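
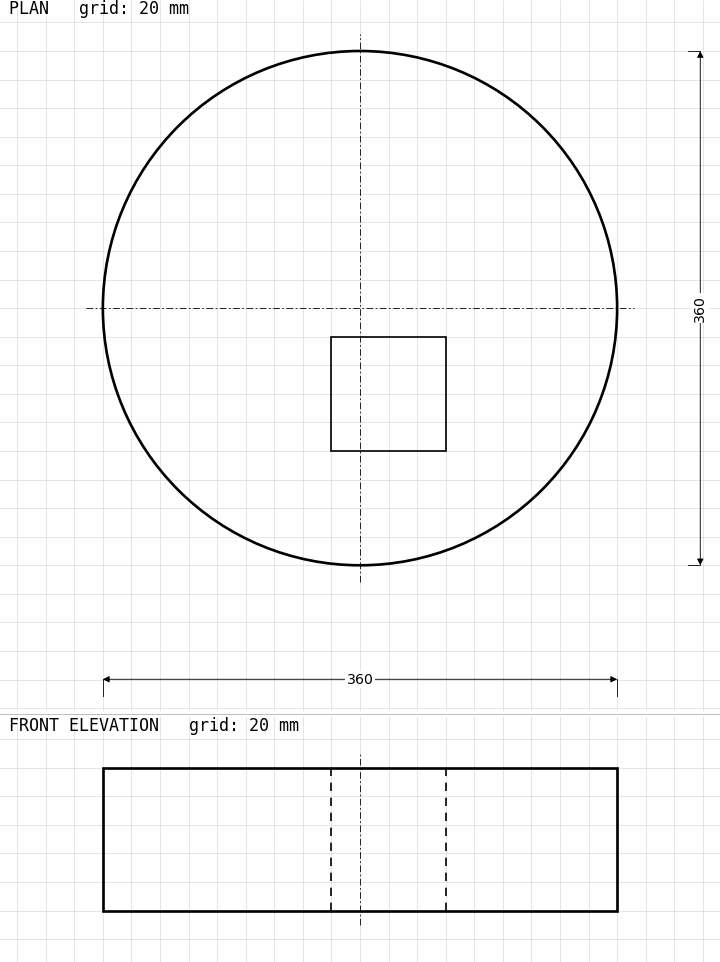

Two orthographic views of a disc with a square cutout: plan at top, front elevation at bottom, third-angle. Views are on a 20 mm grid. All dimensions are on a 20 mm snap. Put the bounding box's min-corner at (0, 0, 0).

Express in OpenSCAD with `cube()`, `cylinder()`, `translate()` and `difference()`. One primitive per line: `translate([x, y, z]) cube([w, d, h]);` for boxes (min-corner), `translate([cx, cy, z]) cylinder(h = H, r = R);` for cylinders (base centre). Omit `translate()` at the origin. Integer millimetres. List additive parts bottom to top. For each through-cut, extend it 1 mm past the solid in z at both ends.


difference() {
  translate([180, 180, 0]) cylinder(h = 100, r = 180);
  translate([160, 80, -1]) cube([80, 80, 102]);
}


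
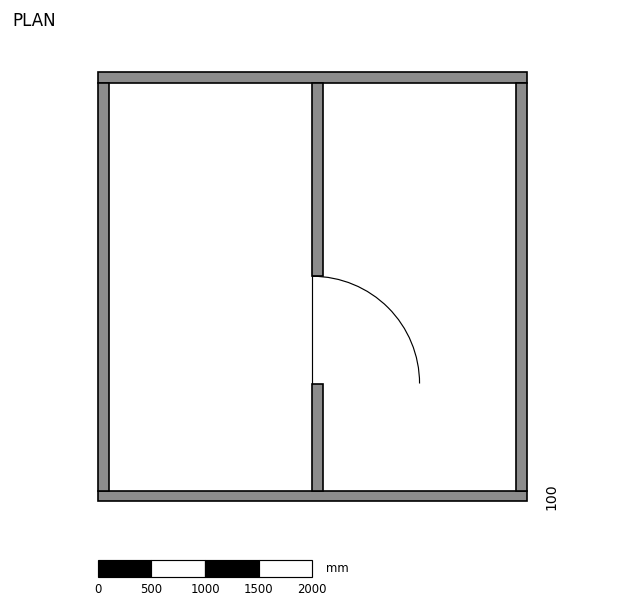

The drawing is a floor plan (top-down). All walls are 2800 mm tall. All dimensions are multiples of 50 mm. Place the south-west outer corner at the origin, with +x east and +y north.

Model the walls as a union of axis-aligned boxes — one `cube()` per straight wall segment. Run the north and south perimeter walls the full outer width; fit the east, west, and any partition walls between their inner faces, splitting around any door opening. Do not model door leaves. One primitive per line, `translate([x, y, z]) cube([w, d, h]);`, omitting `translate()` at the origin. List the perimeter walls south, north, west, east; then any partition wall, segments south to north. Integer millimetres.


cube([4000, 100, 2800]);
translate([0, 3900, 0]) cube([4000, 100, 2800]);
translate([0, 100, 0]) cube([100, 3800, 2800]);
translate([3900, 100, 0]) cube([100, 3800, 2800]);
translate([2000, 100, 0]) cube([100, 1000, 2800]);
translate([2000, 2100, 0]) cube([100, 1800, 2800]);


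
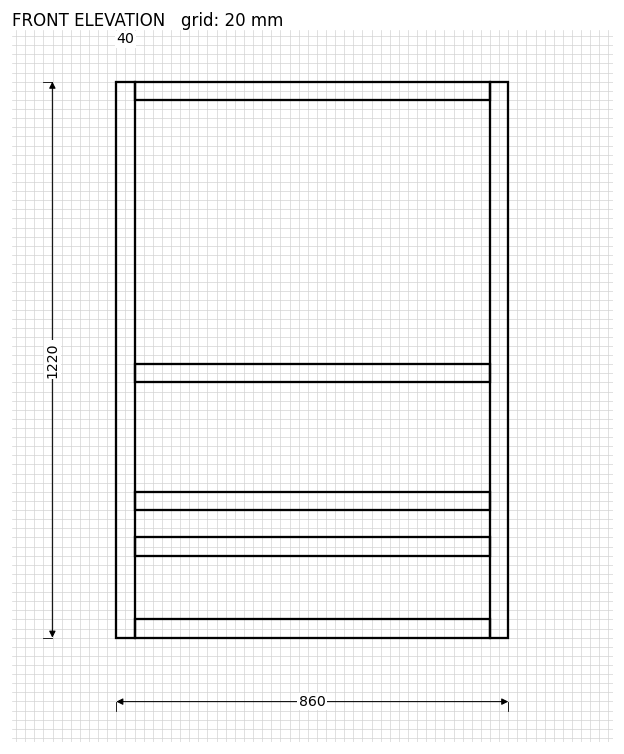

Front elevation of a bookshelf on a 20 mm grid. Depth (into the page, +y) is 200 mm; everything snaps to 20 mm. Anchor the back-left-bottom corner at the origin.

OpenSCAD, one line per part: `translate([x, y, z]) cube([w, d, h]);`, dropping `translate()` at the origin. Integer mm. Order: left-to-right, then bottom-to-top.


cube([40, 200, 1220]);
translate([40, 0, 0]) cube([780, 200, 40]);
translate([40, 0, 180]) cube([780, 200, 40]);
translate([40, 0, 280]) cube([780, 200, 40]);
translate([40, 0, 560]) cube([780, 200, 40]);
translate([40, 0, 1180]) cube([780, 200, 40]);
translate([820, 0, 0]) cube([40, 200, 1220]);


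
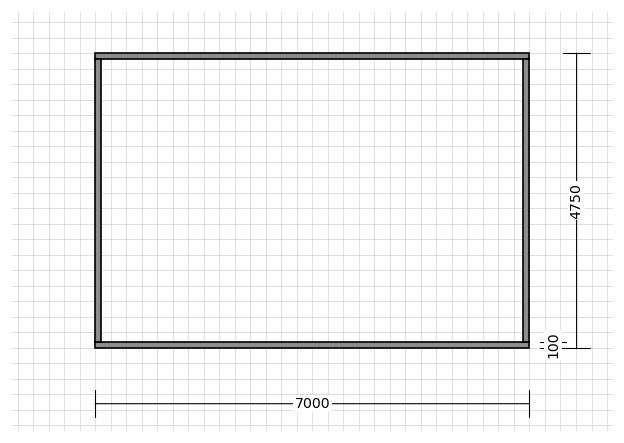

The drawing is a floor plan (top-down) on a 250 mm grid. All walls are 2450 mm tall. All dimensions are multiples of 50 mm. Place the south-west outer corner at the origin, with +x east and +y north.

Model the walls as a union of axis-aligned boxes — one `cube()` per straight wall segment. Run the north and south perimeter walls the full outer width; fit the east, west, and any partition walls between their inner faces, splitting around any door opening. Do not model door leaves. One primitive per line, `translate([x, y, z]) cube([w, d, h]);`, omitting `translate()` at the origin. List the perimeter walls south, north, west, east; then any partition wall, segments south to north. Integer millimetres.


cube([7000, 100, 2450]);
translate([0, 4650, 0]) cube([7000, 100, 2450]);
translate([0, 100, 0]) cube([100, 4550, 2450]);
translate([6900, 100, 0]) cube([100, 4550, 2450]);


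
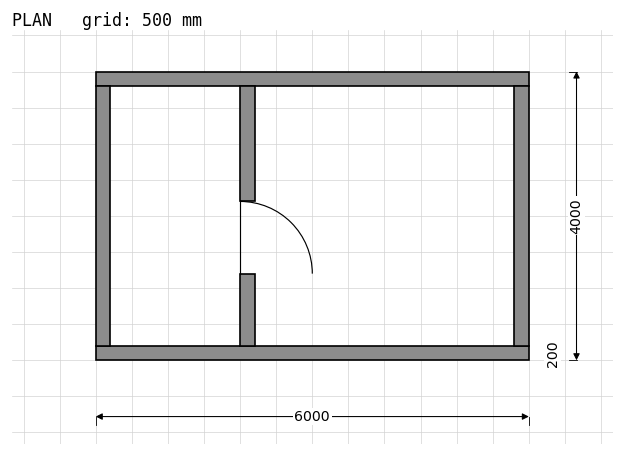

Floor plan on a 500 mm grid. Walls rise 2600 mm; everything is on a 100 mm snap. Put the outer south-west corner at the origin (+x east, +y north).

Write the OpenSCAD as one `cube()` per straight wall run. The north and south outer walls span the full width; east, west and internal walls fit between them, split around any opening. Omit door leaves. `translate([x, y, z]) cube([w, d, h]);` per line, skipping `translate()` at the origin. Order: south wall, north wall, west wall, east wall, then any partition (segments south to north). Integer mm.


cube([6000, 200, 2600]);
translate([0, 3800, 0]) cube([6000, 200, 2600]);
translate([0, 200, 0]) cube([200, 3600, 2600]);
translate([5800, 200, 0]) cube([200, 3600, 2600]);
translate([2000, 200, 0]) cube([200, 1000, 2600]);
translate([2000, 2200, 0]) cube([200, 1600, 2600]);


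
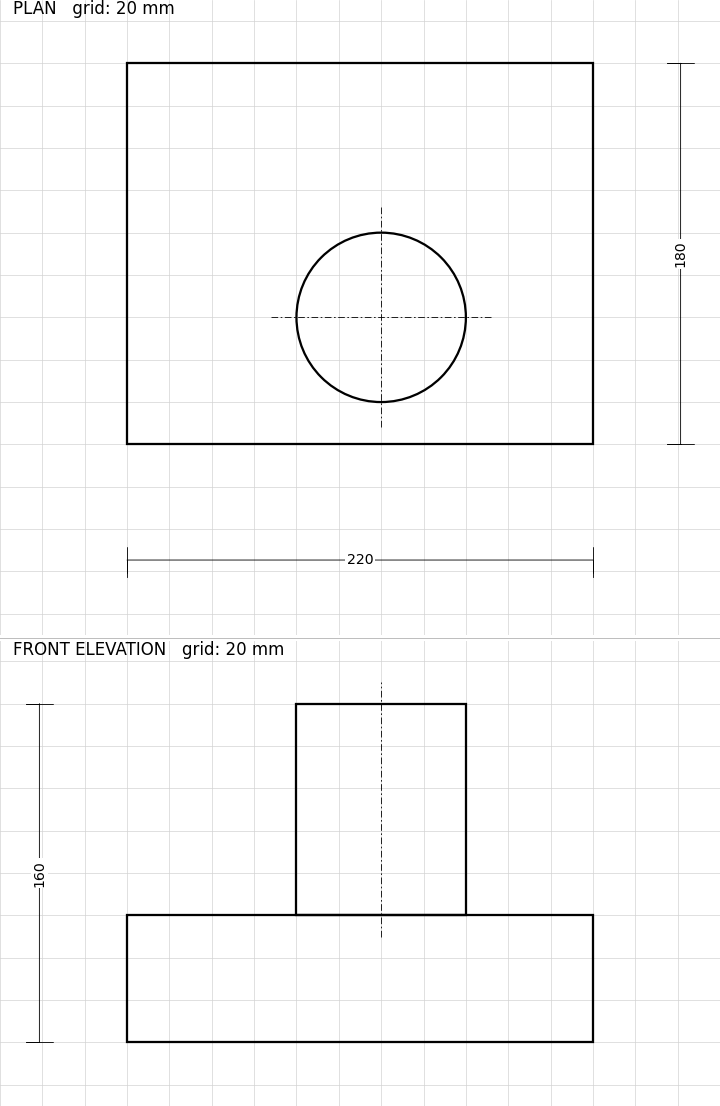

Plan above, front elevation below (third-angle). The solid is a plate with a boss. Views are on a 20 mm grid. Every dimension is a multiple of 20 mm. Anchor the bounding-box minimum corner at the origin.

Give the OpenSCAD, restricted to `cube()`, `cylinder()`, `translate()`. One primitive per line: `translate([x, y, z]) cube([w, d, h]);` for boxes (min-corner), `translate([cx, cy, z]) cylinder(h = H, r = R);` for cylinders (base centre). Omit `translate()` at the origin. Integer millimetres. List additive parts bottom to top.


cube([220, 180, 60]);
translate([120, 60, 60]) cylinder(h = 100, r = 40);


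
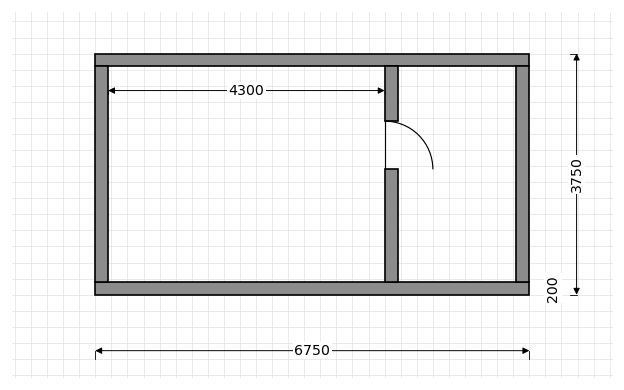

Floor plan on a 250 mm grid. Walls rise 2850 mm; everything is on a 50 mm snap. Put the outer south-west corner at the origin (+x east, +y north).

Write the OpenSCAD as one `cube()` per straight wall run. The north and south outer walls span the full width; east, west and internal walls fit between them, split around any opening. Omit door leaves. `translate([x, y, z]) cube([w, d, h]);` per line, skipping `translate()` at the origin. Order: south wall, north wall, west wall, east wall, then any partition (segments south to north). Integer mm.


cube([6750, 200, 2850]);
translate([0, 3550, 0]) cube([6750, 200, 2850]);
translate([0, 200, 0]) cube([200, 3350, 2850]);
translate([6550, 200, 0]) cube([200, 3350, 2850]);
translate([4500, 200, 0]) cube([200, 1750, 2850]);
translate([4500, 2700, 0]) cube([200, 850, 2850]);


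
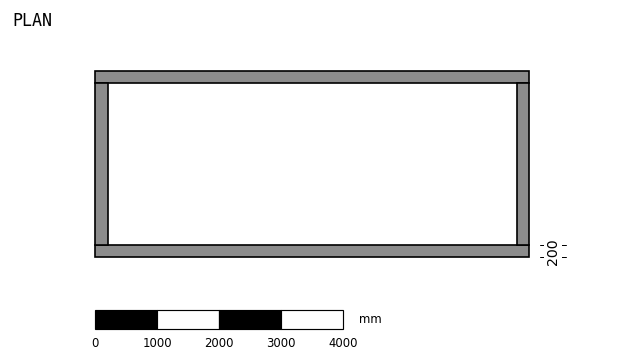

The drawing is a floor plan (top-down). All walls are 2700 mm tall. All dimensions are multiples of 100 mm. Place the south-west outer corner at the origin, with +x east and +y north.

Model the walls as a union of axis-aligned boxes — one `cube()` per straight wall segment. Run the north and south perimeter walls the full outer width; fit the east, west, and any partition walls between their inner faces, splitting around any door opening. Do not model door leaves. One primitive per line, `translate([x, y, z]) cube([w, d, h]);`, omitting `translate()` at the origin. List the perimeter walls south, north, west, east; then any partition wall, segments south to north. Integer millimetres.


cube([7000, 200, 2700]);
translate([0, 2800, 0]) cube([7000, 200, 2700]);
translate([0, 200, 0]) cube([200, 2600, 2700]);
translate([6800, 200, 0]) cube([200, 2600, 2700]);


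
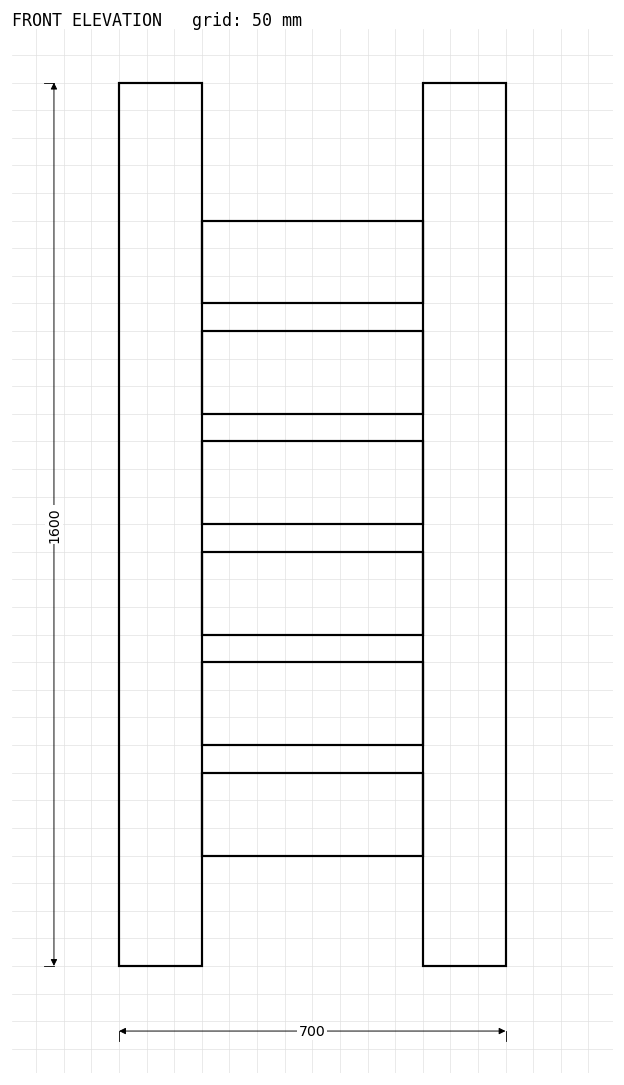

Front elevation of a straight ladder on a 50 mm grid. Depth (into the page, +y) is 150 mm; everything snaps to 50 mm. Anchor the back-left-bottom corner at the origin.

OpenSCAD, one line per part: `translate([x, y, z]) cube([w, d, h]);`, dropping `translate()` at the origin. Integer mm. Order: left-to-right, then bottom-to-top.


cube([150, 150, 1600]);
translate([150, 0, 200]) cube([400, 150, 150]);
translate([150, 0, 400]) cube([400, 150, 150]);
translate([150, 0, 600]) cube([400, 150, 150]);
translate([150, 0, 800]) cube([400, 150, 150]);
translate([150, 0, 1000]) cube([400, 150, 150]);
translate([150, 0, 1200]) cube([400, 150, 150]);
translate([550, 0, 0]) cube([150, 150, 1600]);


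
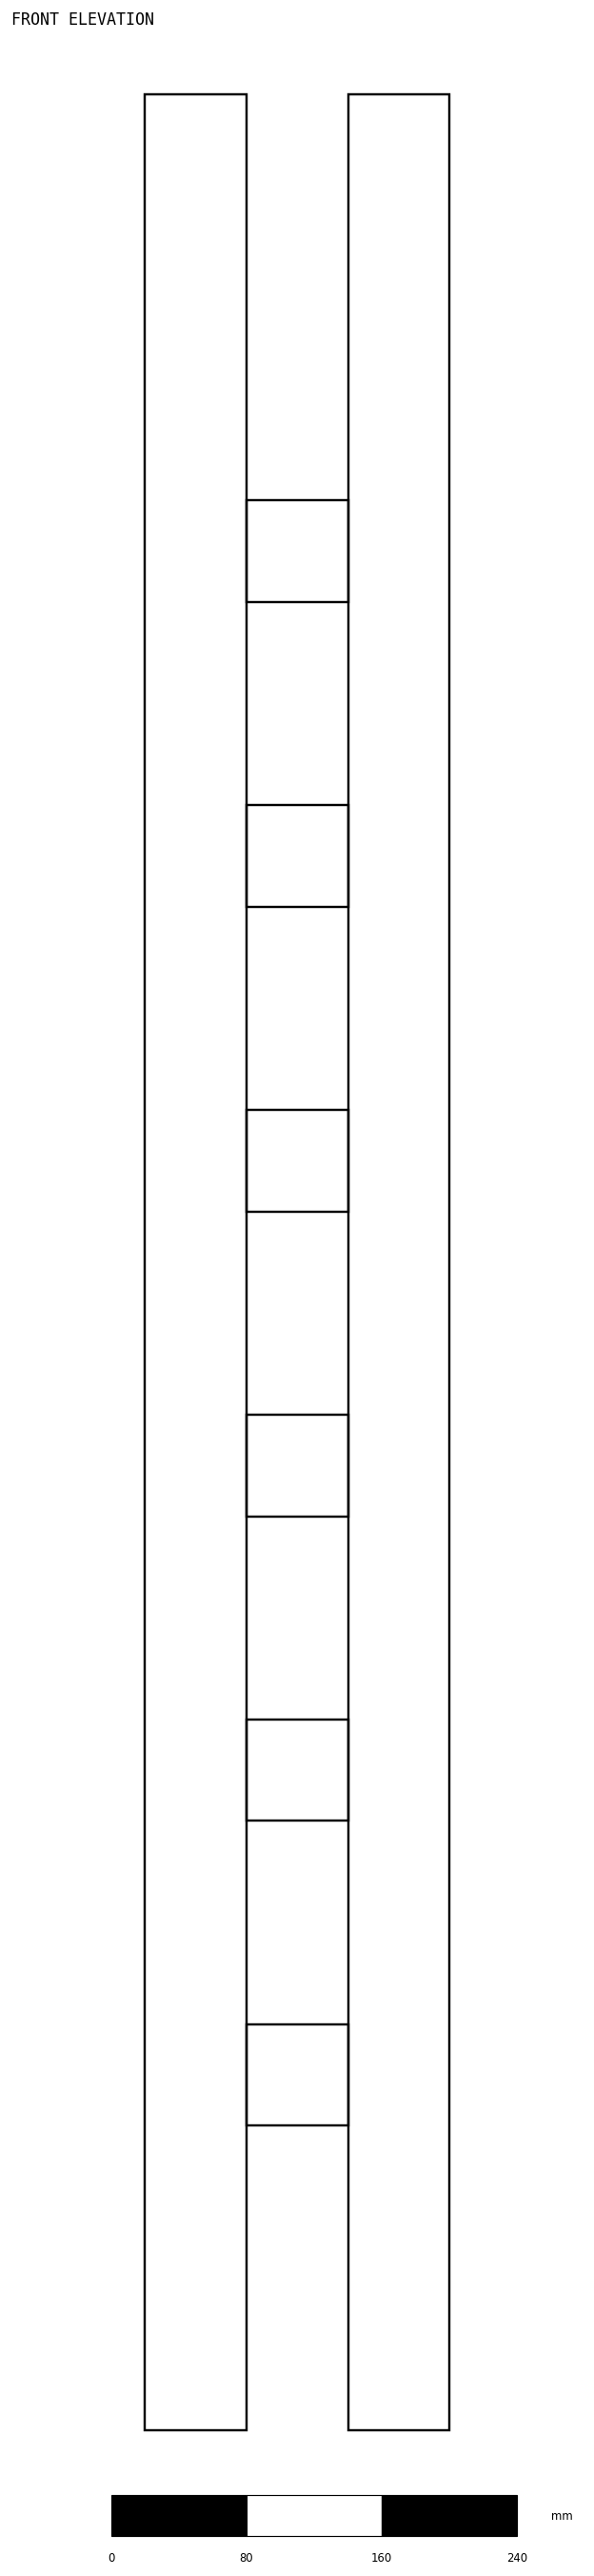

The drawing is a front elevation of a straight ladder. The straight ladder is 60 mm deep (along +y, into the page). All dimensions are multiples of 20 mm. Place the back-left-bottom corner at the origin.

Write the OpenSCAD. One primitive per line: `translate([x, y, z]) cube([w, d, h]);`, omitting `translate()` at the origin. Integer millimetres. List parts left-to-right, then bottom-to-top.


cube([60, 60, 1380]);
translate([60, 0, 180]) cube([60, 60, 60]);
translate([60, 0, 360]) cube([60, 60, 60]);
translate([60, 0, 540]) cube([60, 60, 60]);
translate([60, 0, 720]) cube([60, 60, 60]);
translate([60, 0, 900]) cube([60, 60, 60]);
translate([60, 0, 1080]) cube([60, 60, 60]);
translate([120, 0, 0]) cube([60, 60, 1380]);


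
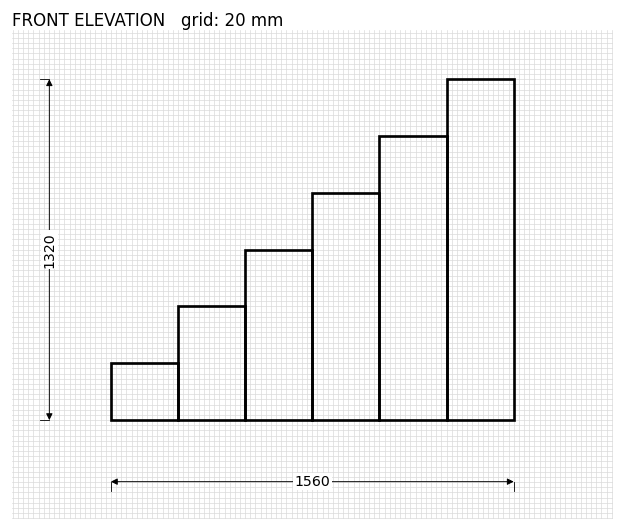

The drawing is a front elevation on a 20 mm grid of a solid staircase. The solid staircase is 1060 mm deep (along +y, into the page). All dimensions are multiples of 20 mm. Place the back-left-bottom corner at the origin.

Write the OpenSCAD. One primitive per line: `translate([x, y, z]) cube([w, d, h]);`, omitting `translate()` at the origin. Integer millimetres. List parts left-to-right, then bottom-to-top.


cube([260, 1060, 220]);
translate([260, 0, 0]) cube([260, 1060, 440]);
translate([520, 0, 0]) cube([260, 1060, 660]);
translate([780, 0, 0]) cube([260, 1060, 880]);
translate([1040, 0, 0]) cube([260, 1060, 1100]);
translate([1300, 0, 0]) cube([260, 1060, 1320]);


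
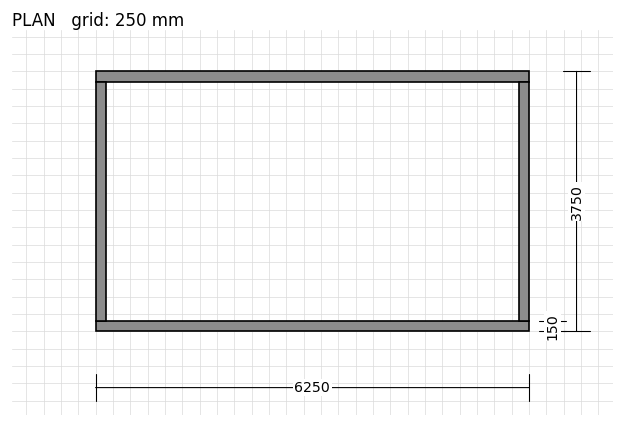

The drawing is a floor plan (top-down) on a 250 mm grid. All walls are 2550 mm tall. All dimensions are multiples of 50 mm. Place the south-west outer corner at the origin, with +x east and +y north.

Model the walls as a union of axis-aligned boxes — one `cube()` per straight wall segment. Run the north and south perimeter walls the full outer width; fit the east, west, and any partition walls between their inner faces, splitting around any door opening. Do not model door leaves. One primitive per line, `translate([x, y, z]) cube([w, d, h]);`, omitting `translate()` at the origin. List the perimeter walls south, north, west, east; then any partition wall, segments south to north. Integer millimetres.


cube([6250, 150, 2550]);
translate([0, 3600, 0]) cube([6250, 150, 2550]);
translate([0, 150, 0]) cube([150, 3450, 2550]);
translate([6100, 150, 0]) cube([150, 3450, 2550]);


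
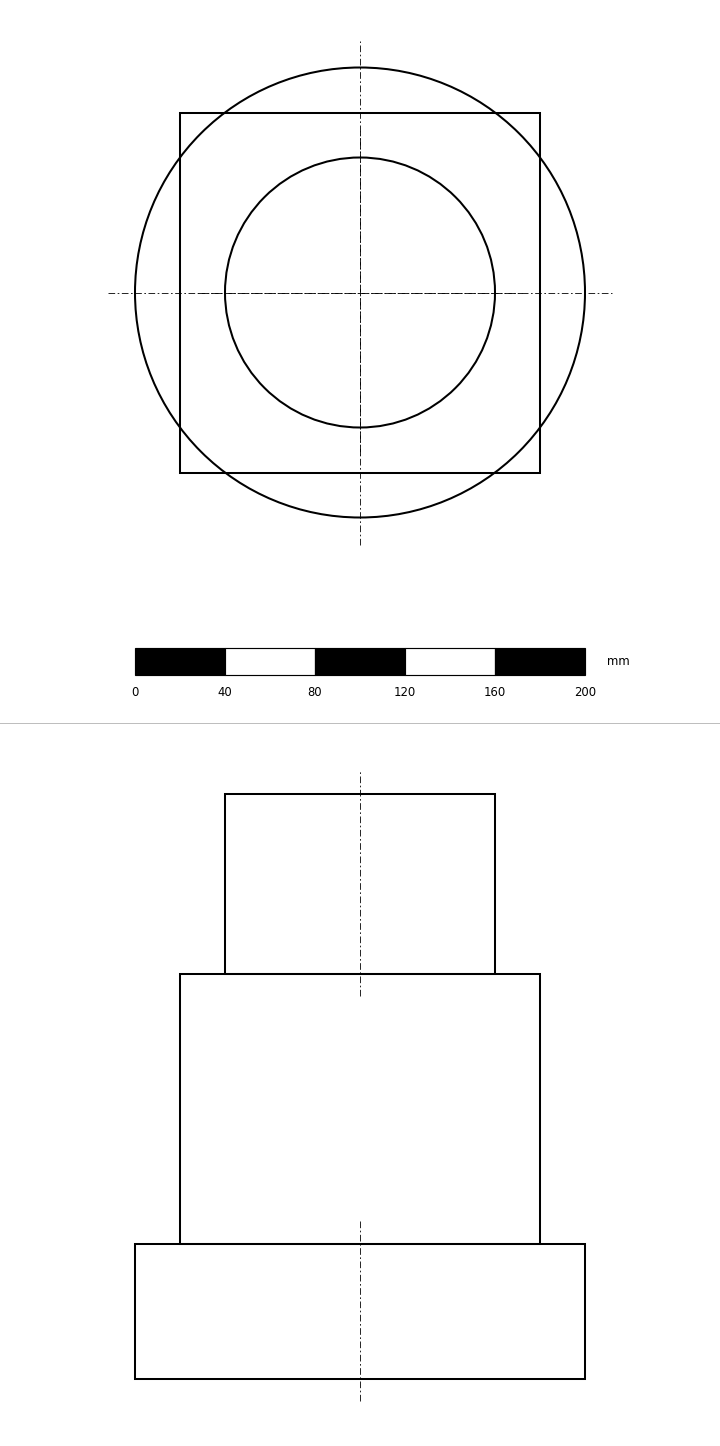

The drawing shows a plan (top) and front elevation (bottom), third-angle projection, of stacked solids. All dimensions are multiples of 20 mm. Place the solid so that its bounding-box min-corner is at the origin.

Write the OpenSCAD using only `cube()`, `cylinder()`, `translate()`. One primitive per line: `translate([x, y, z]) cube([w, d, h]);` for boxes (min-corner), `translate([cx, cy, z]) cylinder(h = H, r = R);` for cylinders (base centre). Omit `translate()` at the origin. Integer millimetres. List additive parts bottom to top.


translate([100, 100, 0]) cylinder(h = 60, r = 100);
translate([20, 20, 60]) cube([160, 160, 120]);
translate([100, 100, 180]) cylinder(h = 80, r = 60);


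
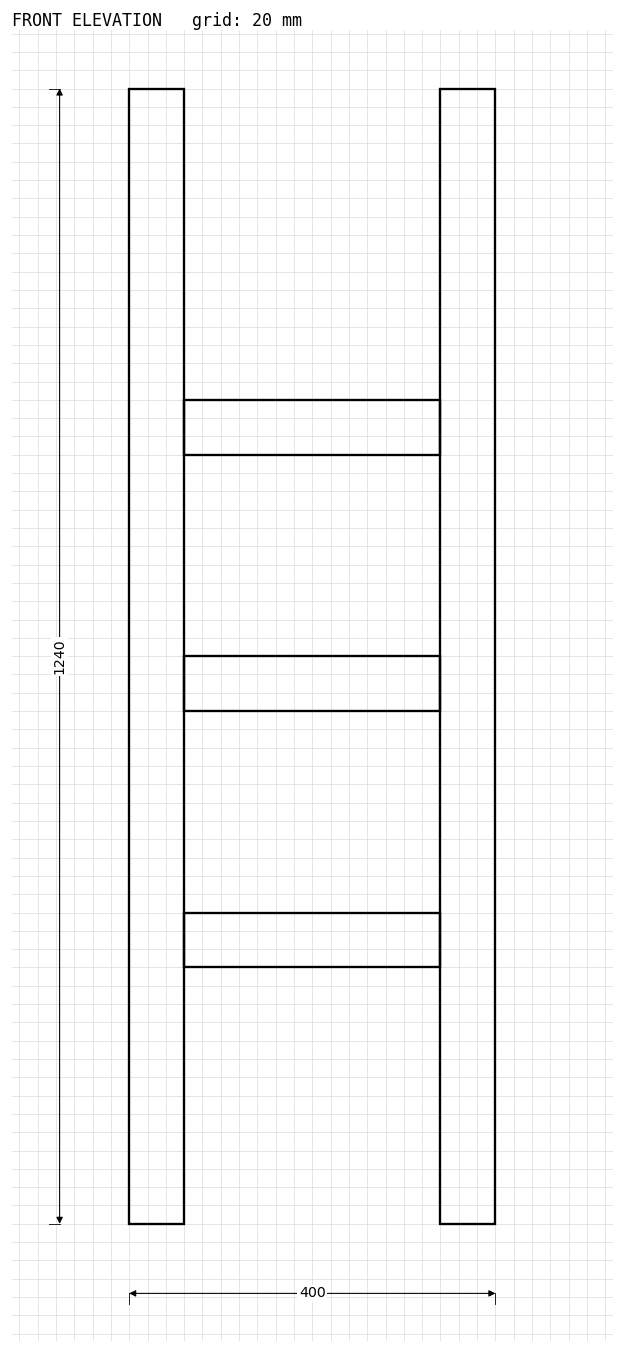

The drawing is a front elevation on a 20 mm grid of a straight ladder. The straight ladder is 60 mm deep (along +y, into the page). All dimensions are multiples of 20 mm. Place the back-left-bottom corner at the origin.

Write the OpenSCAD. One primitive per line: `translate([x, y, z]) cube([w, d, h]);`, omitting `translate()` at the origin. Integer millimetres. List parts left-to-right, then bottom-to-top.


cube([60, 60, 1240]);
translate([60, 0, 280]) cube([280, 60, 60]);
translate([60, 0, 560]) cube([280, 60, 60]);
translate([60, 0, 840]) cube([280, 60, 60]);
translate([340, 0, 0]) cube([60, 60, 1240]);


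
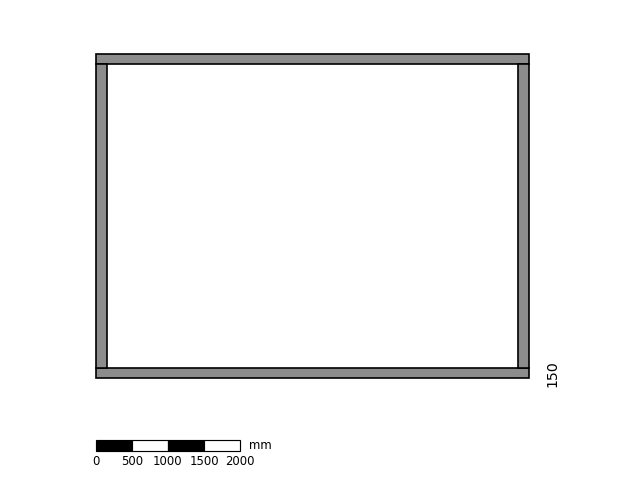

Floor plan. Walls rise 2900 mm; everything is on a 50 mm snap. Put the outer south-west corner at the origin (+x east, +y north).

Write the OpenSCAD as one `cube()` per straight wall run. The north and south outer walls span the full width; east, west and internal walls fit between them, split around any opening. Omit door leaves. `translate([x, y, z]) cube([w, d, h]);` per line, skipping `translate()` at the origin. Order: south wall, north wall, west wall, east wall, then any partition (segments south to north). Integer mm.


cube([6000, 150, 2900]);
translate([0, 4350, 0]) cube([6000, 150, 2900]);
translate([0, 150, 0]) cube([150, 4200, 2900]);
translate([5850, 150, 0]) cube([150, 4200, 2900]);


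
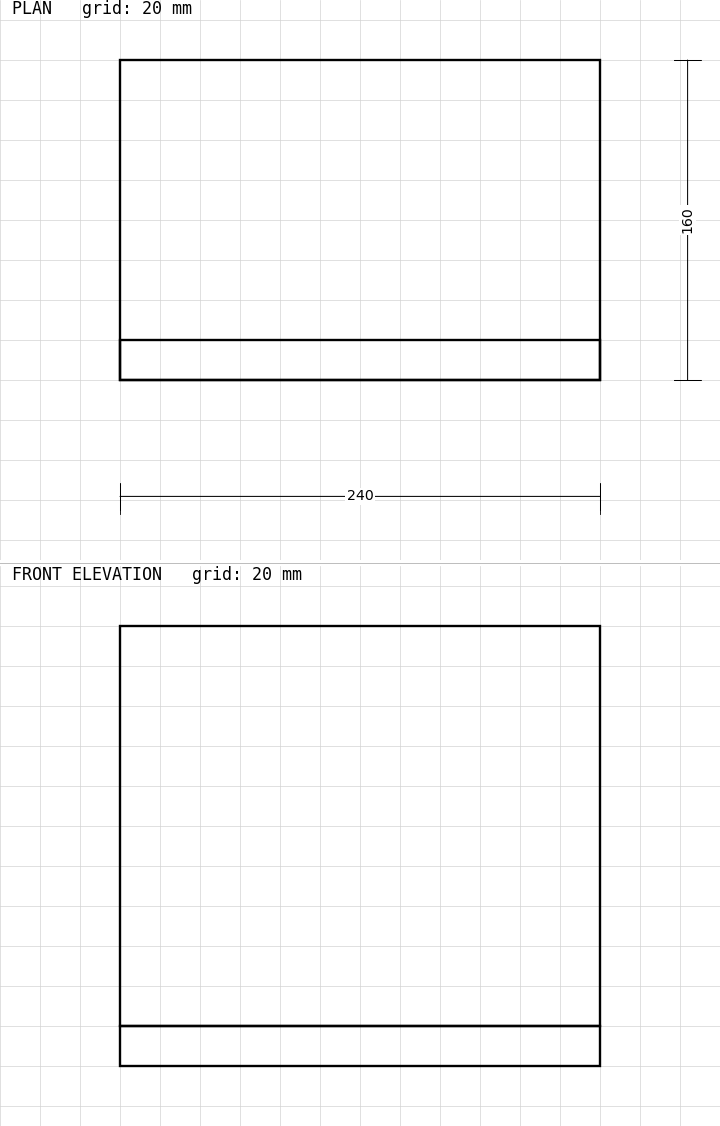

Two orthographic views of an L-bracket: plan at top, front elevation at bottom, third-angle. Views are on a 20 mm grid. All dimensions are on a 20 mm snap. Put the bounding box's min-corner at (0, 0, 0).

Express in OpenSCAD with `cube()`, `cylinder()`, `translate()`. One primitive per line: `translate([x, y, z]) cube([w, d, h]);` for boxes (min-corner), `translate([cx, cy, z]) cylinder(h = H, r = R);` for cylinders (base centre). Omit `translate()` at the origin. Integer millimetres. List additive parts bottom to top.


cube([240, 160, 20]);
translate([0, 0, 20]) cube([240, 20, 200]);


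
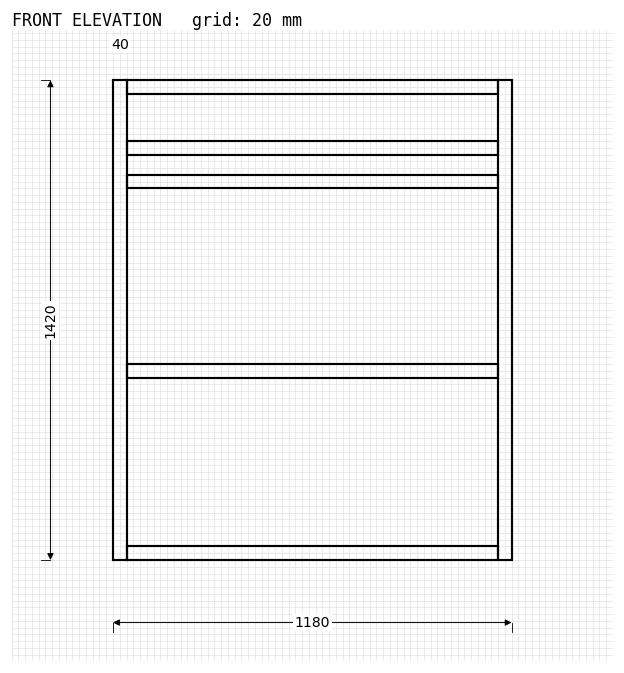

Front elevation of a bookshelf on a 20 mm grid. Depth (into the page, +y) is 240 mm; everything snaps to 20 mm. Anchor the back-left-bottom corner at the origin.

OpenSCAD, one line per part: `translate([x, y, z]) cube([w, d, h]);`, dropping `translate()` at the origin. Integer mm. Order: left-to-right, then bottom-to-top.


cube([40, 240, 1420]);
translate([40, 0, 0]) cube([1100, 240, 40]);
translate([40, 0, 540]) cube([1100, 240, 40]);
translate([40, 0, 1100]) cube([1100, 240, 40]);
translate([40, 0, 1200]) cube([1100, 240, 40]);
translate([40, 0, 1380]) cube([1100, 240, 40]);
translate([1140, 0, 0]) cube([40, 240, 1420]);


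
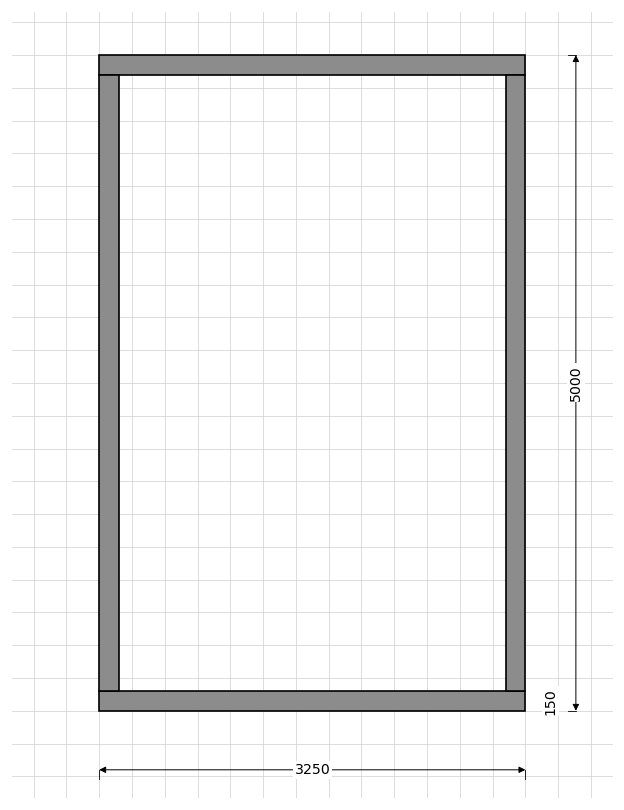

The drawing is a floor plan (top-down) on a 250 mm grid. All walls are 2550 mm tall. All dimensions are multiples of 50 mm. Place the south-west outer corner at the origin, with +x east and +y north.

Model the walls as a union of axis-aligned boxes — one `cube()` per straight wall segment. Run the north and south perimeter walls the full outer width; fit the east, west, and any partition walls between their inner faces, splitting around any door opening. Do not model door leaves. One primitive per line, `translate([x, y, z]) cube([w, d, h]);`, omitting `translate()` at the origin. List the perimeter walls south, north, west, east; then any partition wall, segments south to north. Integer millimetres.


cube([3250, 150, 2550]);
translate([0, 4850, 0]) cube([3250, 150, 2550]);
translate([0, 150, 0]) cube([150, 4700, 2550]);
translate([3100, 150, 0]) cube([150, 4700, 2550]);


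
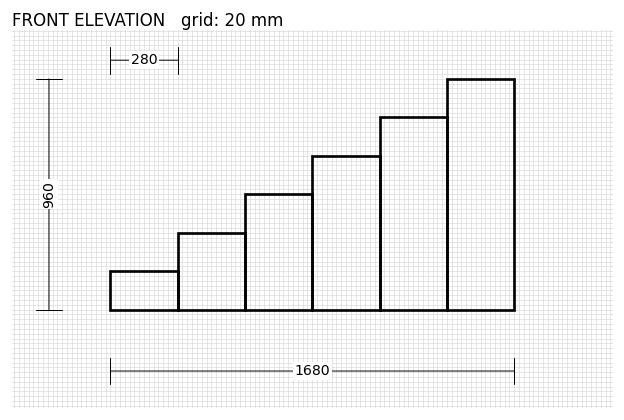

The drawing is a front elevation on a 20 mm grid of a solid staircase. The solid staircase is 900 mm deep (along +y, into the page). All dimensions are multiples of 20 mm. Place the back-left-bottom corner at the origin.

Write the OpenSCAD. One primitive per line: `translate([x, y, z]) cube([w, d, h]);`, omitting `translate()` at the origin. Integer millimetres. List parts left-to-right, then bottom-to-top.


cube([280, 900, 160]);
translate([280, 0, 0]) cube([280, 900, 320]);
translate([560, 0, 0]) cube([280, 900, 480]);
translate([840, 0, 0]) cube([280, 900, 640]);
translate([1120, 0, 0]) cube([280, 900, 800]);
translate([1400, 0, 0]) cube([280, 900, 960]);


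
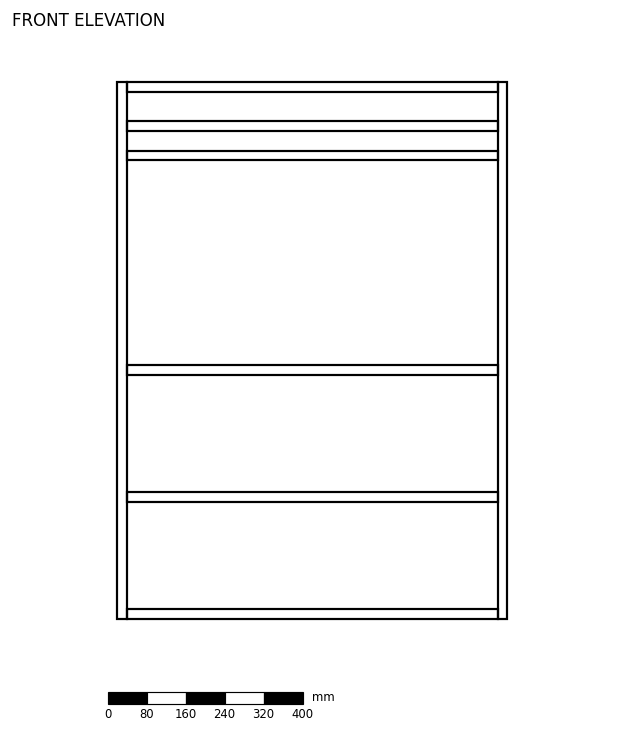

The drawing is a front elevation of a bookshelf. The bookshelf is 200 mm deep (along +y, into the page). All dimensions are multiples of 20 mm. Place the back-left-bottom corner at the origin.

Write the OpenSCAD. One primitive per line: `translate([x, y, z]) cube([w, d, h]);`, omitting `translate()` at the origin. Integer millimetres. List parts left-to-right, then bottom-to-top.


cube([20, 200, 1100]);
translate([20, 0, 0]) cube([760, 200, 20]);
translate([20, 0, 240]) cube([760, 200, 20]);
translate([20, 0, 500]) cube([760, 200, 20]);
translate([20, 0, 940]) cube([760, 200, 20]);
translate([20, 0, 1000]) cube([760, 200, 20]);
translate([20, 0, 1080]) cube([760, 200, 20]);
translate([780, 0, 0]) cube([20, 200, 1100]);


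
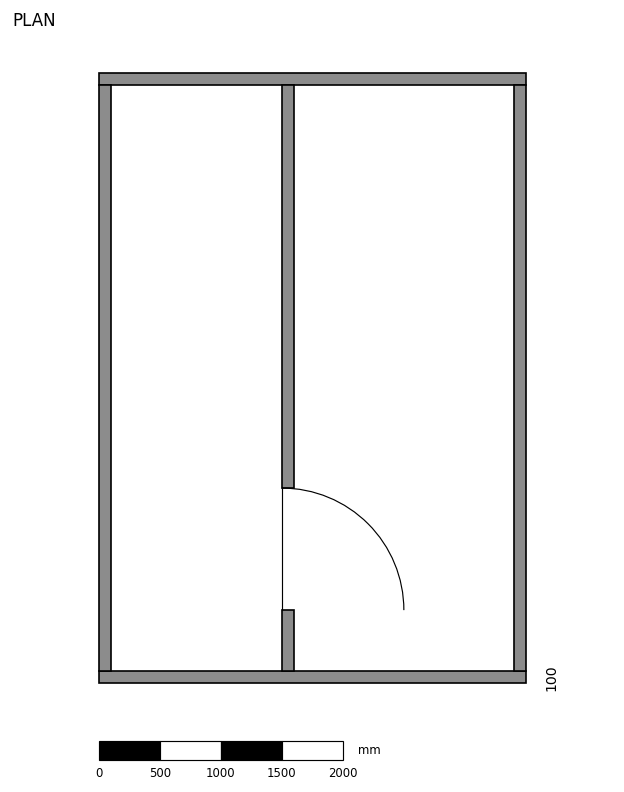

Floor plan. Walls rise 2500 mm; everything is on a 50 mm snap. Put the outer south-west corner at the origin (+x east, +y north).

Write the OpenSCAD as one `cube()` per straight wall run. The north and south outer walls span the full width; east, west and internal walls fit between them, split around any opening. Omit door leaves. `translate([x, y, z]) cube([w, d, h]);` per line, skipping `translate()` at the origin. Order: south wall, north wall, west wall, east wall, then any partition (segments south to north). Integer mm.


cube([3500, 100, 2500]);
translate([0, 4900, 0]) cube([3500, 100, 2500]);
translate([0, 100, 0]) cube([100, 4800, 2500]);
translate([3400, 100, 0]) cube([100, 4800, 2500]);
translate([1500, 100, 0]) cube([100, 500, 2500]);
translate([1500, 1600, 0]) cube([100, 3300, 2500]);


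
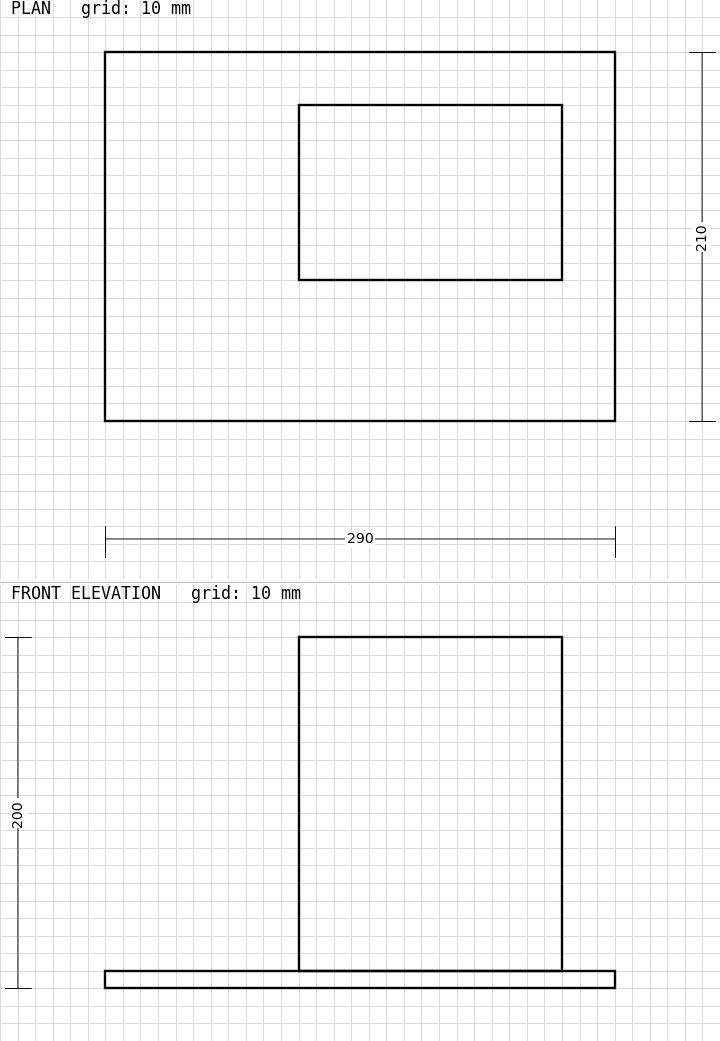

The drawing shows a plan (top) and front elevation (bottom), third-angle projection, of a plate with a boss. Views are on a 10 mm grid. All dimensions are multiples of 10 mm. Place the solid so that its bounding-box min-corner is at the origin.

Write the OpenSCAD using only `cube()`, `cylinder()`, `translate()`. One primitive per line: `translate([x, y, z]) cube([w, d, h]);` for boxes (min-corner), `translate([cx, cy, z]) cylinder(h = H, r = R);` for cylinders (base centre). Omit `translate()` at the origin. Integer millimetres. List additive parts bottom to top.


cube([290, 210, 10]);
translate([110, 80, 10]) cube([150, 100, 190]);


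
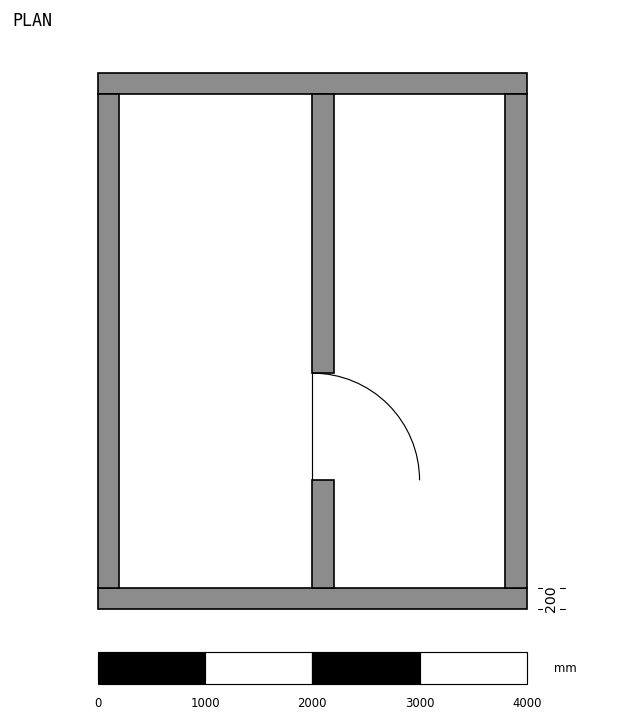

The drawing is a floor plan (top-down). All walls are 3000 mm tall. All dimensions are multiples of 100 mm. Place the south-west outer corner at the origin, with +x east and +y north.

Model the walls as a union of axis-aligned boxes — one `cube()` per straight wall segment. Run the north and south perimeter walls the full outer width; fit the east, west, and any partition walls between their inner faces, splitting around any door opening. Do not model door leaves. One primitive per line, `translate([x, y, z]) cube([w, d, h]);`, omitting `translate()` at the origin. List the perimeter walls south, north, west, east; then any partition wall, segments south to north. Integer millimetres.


cube([4000, 200, 3000]);
translate([0, 4800, 0]) cube([4000, 200, 3000]);
translate([0, 200, 0]) cube([200, 4600, 3000]);
translate([3800, 200, 0]) cube([200, 4600, 3000]);
translate([2000, 200, 0]) cube([200, 1000, 3000]);
translate([2000, 2200, 0]) cube([200, 2600, 3000]);


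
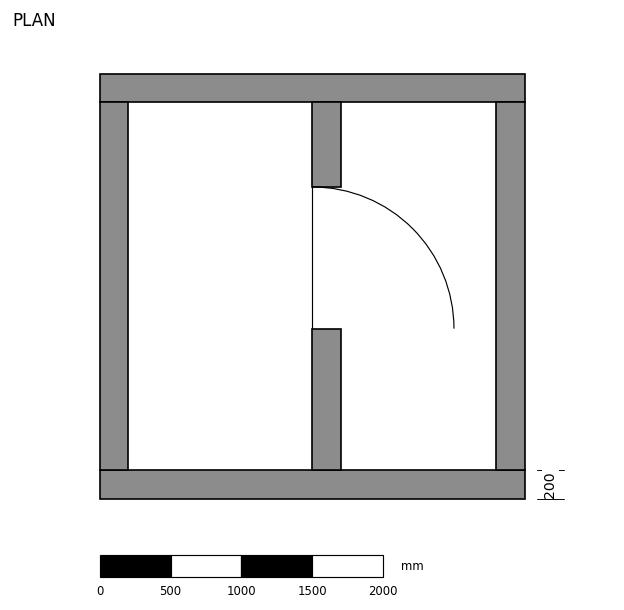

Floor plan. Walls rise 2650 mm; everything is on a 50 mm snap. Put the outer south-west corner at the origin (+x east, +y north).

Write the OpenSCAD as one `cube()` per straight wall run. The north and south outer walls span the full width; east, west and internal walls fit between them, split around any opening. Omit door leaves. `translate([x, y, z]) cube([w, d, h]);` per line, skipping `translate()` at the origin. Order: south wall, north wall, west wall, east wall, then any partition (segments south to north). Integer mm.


cube([3000, 200, 2650]);
translate([0, 2800, 0]) cube([3000, 200, 2650]);
translate([0, 200, 0]) cube([200, 2600, 2650]);
translate([2800, 200, 0]) cube([200, 2600, 2650]);
translate([1500, 200, 0]) cube([200, 1000, 2650]);
translate([1500, 2200, 0]) cube([200, 600, 2650]);


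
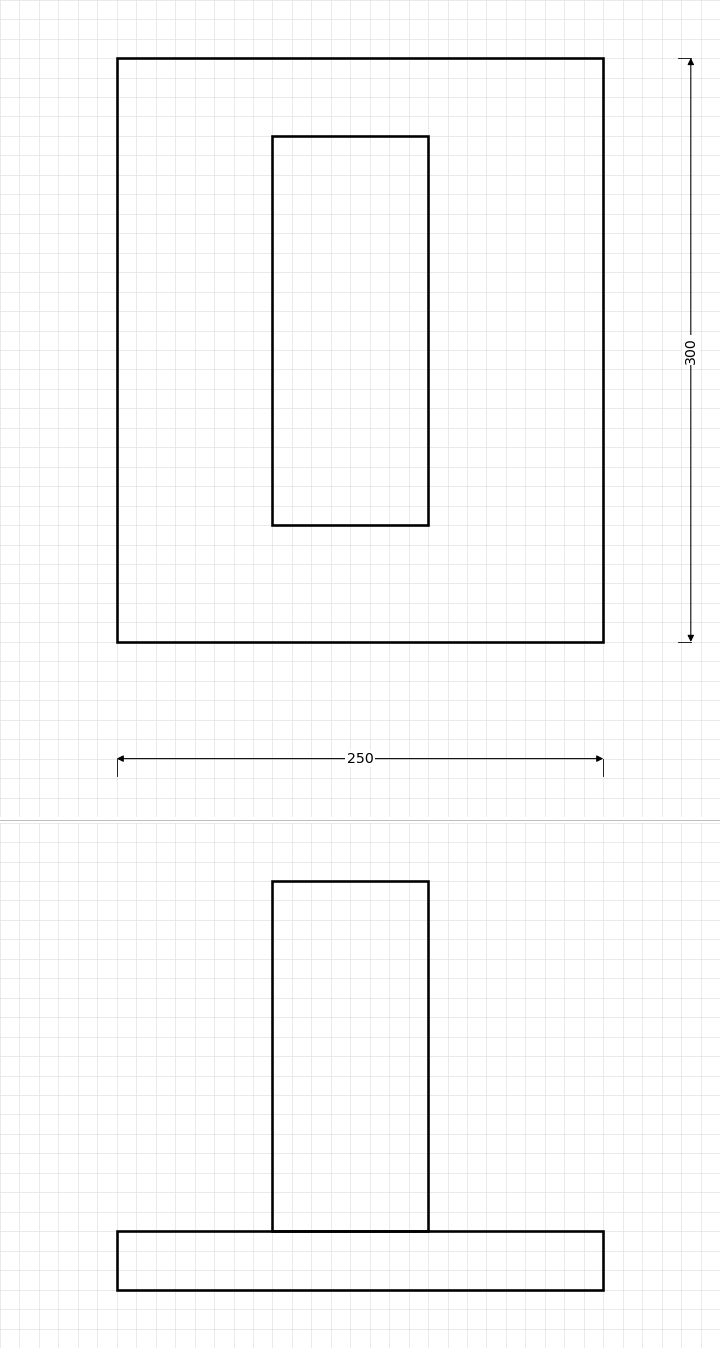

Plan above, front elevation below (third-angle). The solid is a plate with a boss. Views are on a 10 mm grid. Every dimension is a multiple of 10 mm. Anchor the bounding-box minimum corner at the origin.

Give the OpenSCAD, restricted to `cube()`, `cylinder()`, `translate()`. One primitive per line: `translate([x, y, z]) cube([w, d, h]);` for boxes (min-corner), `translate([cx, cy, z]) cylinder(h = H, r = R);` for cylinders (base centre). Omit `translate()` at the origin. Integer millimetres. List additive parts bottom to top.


cube([250, 300, 30]);
translate([80, 60, 30]) cube([80, 200, 180]);


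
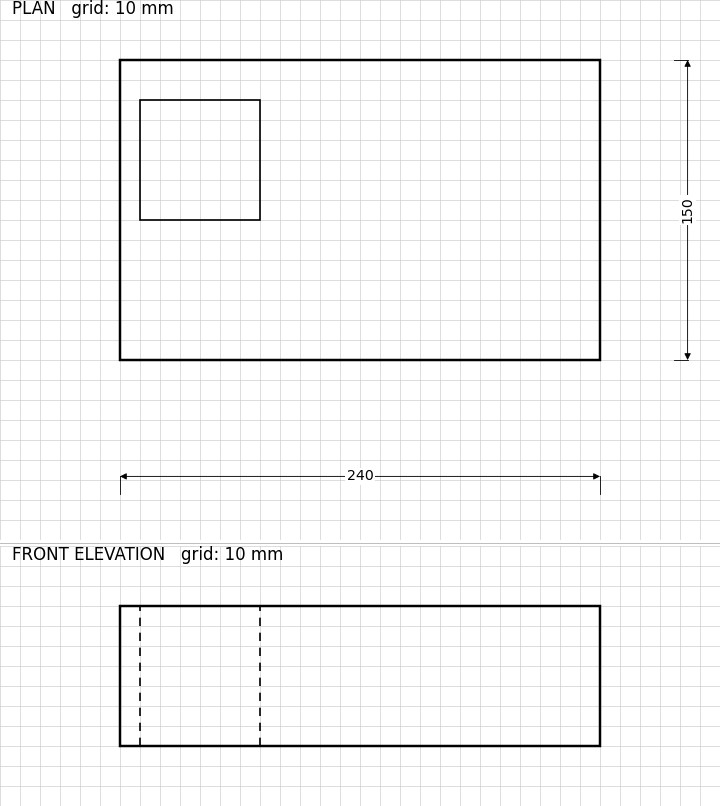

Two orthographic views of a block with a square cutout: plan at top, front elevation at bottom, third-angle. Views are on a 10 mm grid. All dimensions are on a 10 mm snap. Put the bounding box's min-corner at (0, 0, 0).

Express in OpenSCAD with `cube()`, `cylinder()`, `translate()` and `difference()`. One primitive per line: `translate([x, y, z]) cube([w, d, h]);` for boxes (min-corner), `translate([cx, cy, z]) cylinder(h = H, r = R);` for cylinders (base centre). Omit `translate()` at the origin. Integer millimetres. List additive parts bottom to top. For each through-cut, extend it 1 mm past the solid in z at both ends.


difference() {
  cube([240, 150, 70]);
  translate([10, 70, -1]) cube([60, 60, 72]);
}


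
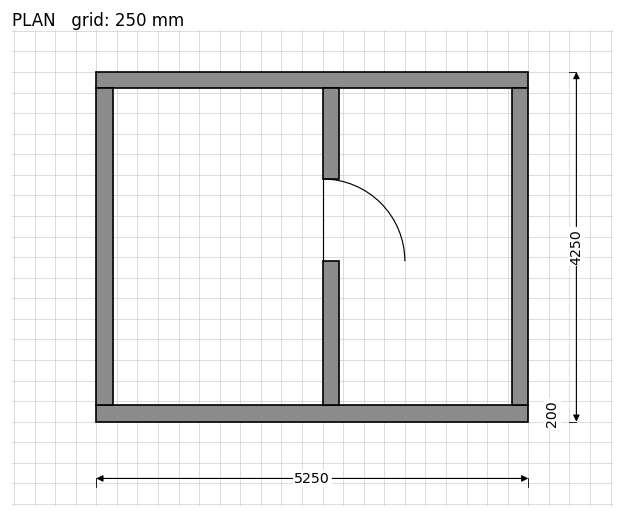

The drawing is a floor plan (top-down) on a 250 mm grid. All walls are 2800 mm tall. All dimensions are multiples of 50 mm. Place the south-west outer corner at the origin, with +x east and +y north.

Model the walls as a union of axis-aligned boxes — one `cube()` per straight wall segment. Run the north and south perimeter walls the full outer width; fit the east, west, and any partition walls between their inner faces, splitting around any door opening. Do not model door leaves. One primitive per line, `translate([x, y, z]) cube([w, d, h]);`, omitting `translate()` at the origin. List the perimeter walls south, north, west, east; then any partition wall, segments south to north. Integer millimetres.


cube([5250, 200, 2800]);
translate([0, 4050, 0]) cube([5250, 200, 2800]);
translate([0, 200, 0]) cube([200, 3850, 2800]);
translate([5050, 200, 0]) cube([200, 3850, 2800]);
translate([2750, 200, 0]) cube([200, 1750, 2800]);
translate([2750, 2950, 0]) cube([200, 1100, 2800]);


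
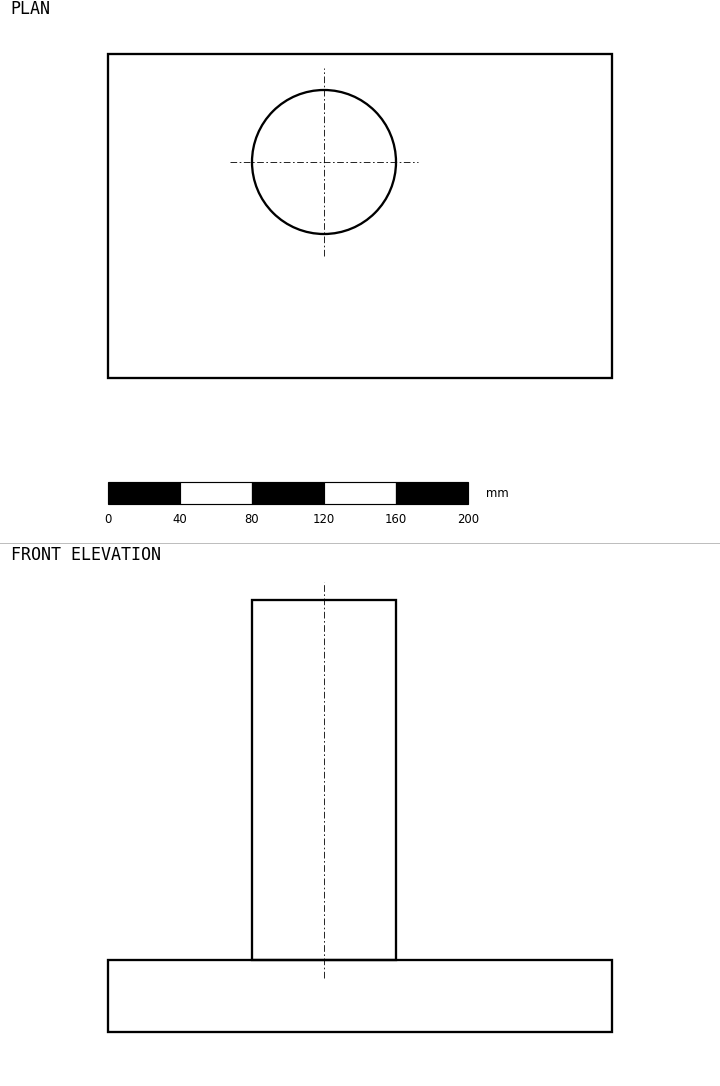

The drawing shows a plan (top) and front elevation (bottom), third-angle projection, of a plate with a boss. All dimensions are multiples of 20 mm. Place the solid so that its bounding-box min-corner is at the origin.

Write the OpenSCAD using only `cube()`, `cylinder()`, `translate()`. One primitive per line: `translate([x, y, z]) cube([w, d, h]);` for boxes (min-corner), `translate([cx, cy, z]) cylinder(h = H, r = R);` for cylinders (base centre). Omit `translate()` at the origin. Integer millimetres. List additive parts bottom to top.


cube([280, 180, 40]);
translate([120, 120, 40]) cylinder(h = 200, r = 40);


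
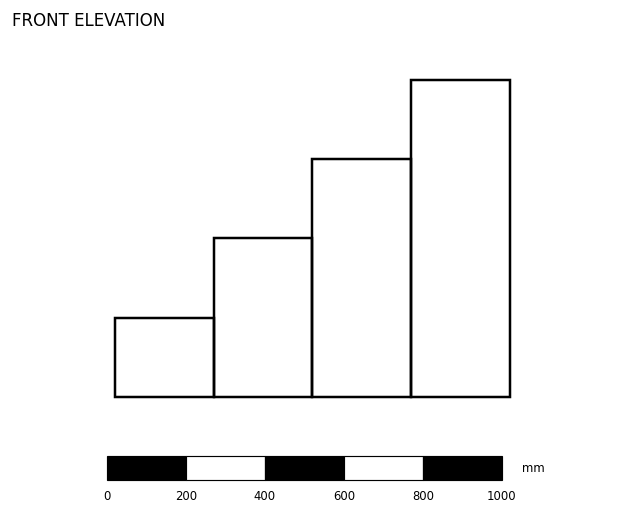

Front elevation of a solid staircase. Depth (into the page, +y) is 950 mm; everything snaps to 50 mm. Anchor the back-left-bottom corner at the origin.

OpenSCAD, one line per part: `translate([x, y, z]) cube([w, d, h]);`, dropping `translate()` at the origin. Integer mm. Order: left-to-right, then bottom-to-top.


cube([250, 950, 200]);
translate([250, 0, 0]) cube([250, 950, 400]);
translate([500, 0, 0]) cube([250, 950, 600]);
translate([750, 0, 0]) cube([250, 950, 800]);


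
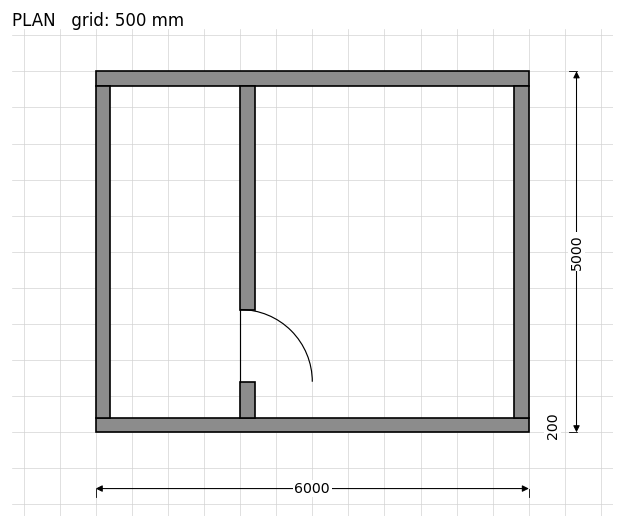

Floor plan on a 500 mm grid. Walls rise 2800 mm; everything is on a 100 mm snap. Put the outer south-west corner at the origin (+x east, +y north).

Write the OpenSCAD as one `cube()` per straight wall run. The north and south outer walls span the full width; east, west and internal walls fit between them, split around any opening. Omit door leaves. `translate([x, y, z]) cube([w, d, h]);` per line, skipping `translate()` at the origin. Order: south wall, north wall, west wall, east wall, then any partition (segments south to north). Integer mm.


cube([6000, 200, 2800]);
translate([0, 4800, 0]) cube([6000, 200, 2800]);
translate([0, 200, 0]) cube([200, 4600, 2800]);
translate([5800, 200, 0]) cube([200, 4600, 2800]);
translate([2000, 200, 0]) cube([200, 500, 2800]);
translate([2000, 1700, 0]) cube([200, 3100, 2800]);


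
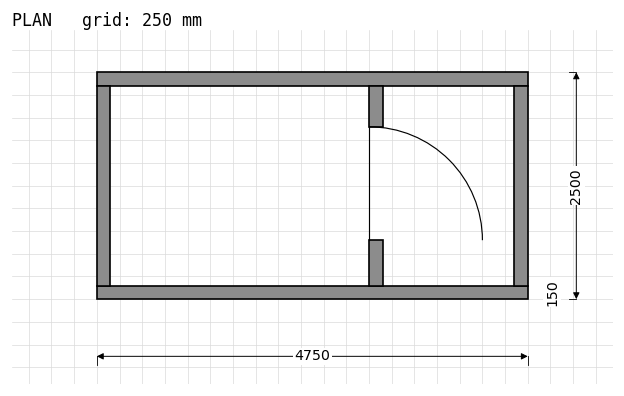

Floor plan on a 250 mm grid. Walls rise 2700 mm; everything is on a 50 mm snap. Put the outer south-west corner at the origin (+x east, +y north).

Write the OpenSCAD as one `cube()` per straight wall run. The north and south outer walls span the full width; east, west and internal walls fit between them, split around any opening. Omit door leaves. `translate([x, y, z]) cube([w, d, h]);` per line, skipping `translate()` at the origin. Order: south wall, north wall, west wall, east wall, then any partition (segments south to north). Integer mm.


cube([4750, 150, 2700]);
translate([0, 2350, 0]) cube([4750, 150, 2700]);
translate([0, 150, 0]) cube([150, 2200, 2700]);
translate([4600, 150, 0]) cube([150, 2200, 2700]);
translate([3000, 150, 0]) cube([150, 500, 2700]);
translate([3000, 1900, 0]) cube([150, 450, 2700]);


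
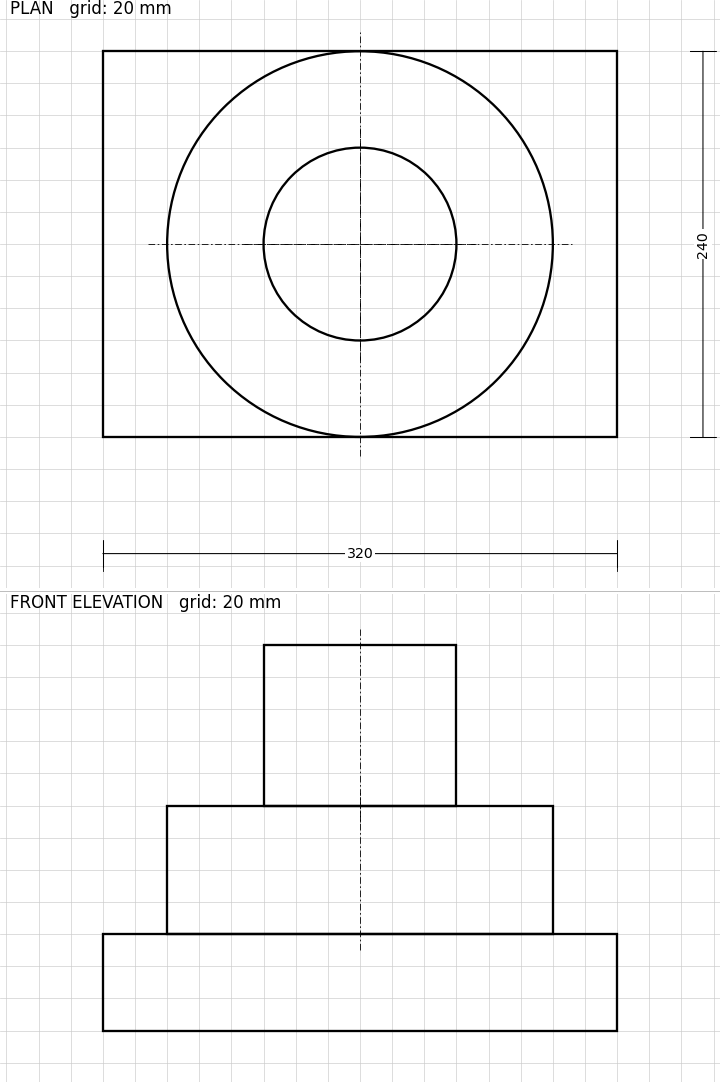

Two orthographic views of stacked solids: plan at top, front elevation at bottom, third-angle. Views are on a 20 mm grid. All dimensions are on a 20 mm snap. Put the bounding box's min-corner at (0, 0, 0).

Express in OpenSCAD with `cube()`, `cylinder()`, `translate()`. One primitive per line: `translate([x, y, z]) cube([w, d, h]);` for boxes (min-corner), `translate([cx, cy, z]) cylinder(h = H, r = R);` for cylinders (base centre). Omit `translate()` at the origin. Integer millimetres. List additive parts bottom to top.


cube([320, 240, 60]);
translate([160, 120, 60]) cylinder(h = 80, r = 120);
translate([160, 120, 140]) cylinder(h = 100, r = 60);


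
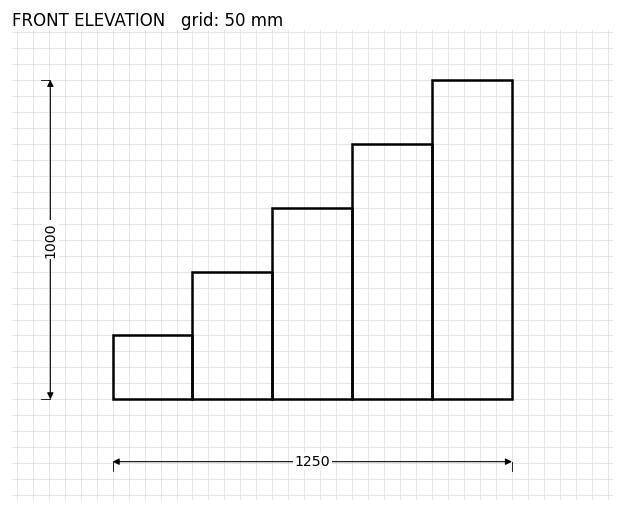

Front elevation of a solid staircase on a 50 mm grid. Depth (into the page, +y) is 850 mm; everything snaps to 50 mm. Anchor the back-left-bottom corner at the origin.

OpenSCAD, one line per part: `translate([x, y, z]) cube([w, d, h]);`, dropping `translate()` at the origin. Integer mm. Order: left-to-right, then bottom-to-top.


cube([250, 850, 200]);
translate([250, 0, 0]) cube([250, 850, 400]);
translate([500, 0, 0]) cube([250, 850, 600]);
translate([750, 0, 0]) cube([250, 850, 800]);
translate([1000, 0, 0]) cube([250, 850, 1000]);


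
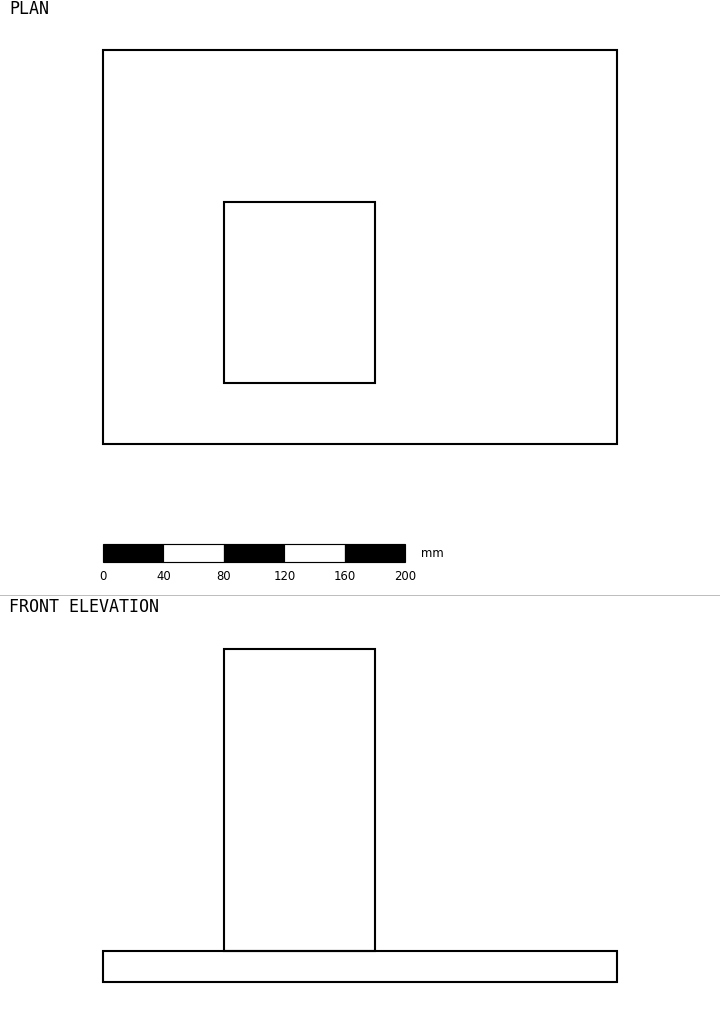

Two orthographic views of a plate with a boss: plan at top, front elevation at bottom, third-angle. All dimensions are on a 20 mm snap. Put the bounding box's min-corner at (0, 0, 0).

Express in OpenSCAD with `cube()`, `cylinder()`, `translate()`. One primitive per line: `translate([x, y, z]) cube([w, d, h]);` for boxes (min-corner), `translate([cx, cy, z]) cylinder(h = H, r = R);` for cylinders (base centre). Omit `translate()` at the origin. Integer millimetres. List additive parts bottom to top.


cube([340, 260, 20]);
translate([80, 40, 20]) cube([100, 120, 200]);


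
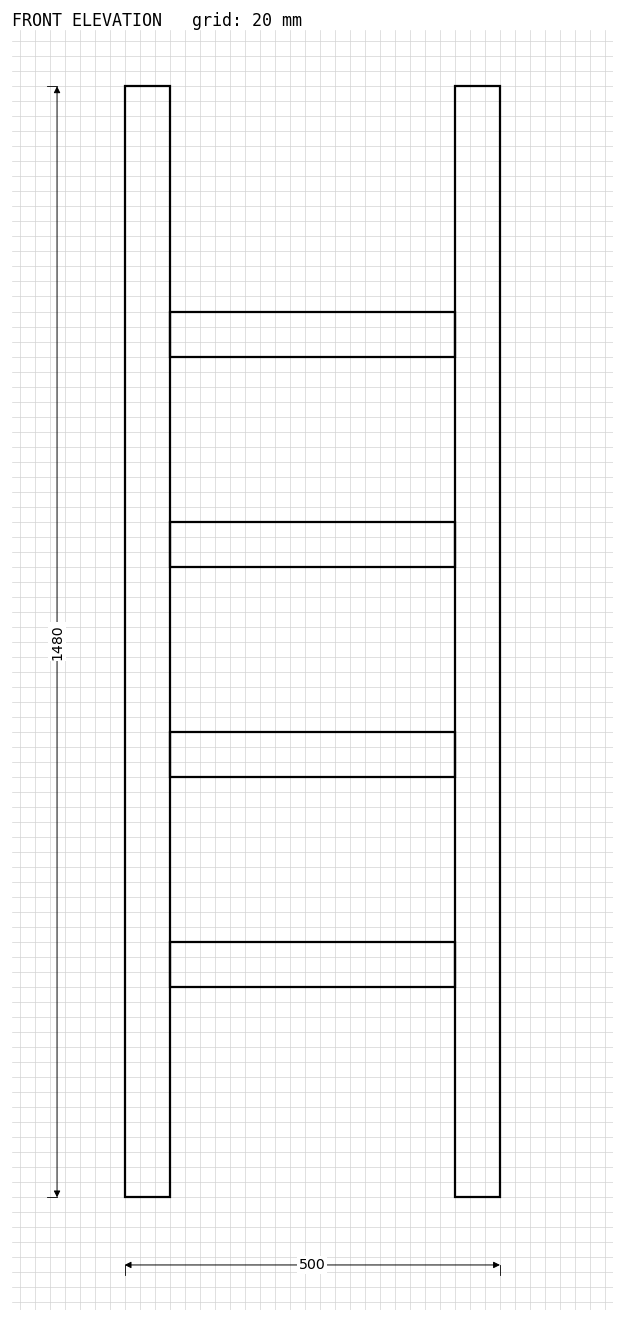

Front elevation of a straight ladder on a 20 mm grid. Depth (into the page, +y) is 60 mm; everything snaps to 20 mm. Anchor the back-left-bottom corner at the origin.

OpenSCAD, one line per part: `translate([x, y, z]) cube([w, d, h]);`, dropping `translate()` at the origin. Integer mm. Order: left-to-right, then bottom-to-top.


cube([60, 60, 1480]);
translate([60, 0, 280]) cube([380, 60, 60]);
translate([60, 0, 560]) cube([380, 60, 60]);
translate([60, 0, 840]) cube([380, 60, 60]);
translate([60, 0, 1120]) cube([380, 60, 60]);
translate([440, 0, 0]) cube([60, 60, 1480]);


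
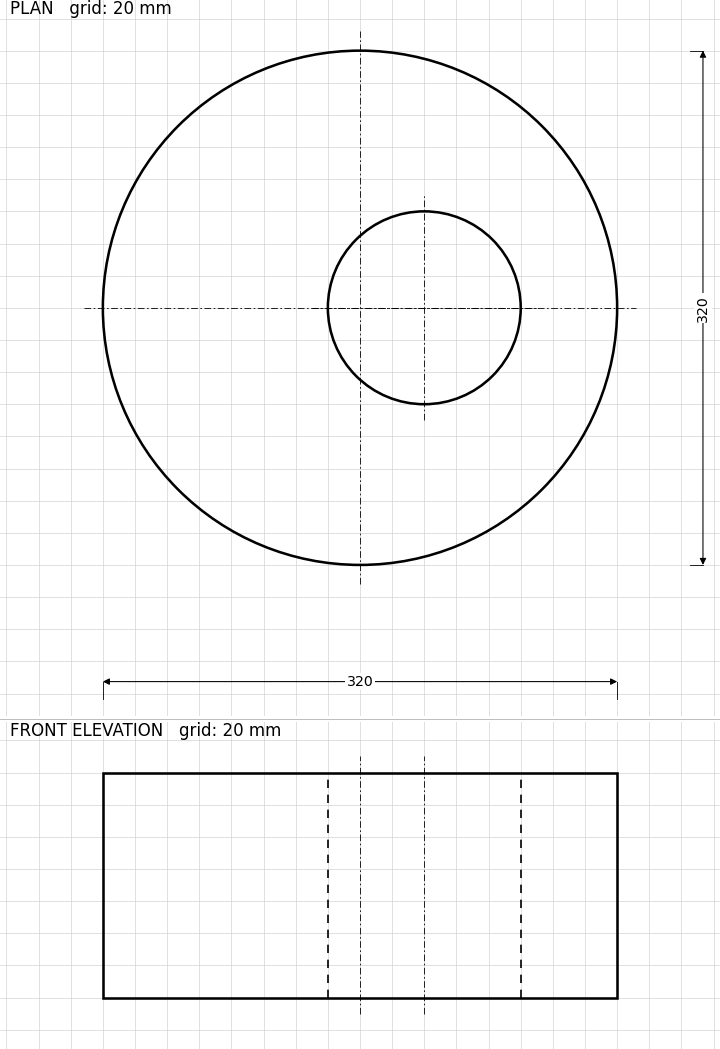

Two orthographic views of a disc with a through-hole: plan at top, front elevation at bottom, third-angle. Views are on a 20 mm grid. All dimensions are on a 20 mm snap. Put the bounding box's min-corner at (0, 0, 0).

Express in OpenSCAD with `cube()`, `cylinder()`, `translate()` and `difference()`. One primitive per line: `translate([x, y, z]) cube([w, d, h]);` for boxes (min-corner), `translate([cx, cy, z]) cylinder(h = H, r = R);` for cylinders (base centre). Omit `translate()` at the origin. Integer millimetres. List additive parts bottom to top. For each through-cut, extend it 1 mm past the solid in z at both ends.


difference() {
  translate([160, 160, 0]) cylinder(h = 140, r = 160);
  translate([200, 160, -1]) cylinder(h = 142, r = 60);
}


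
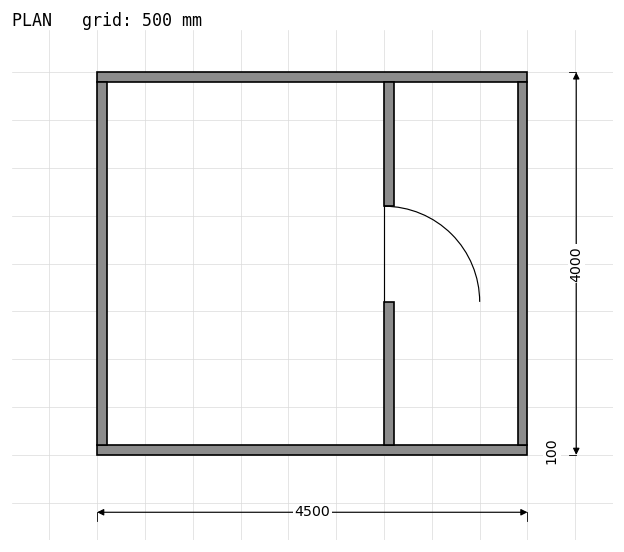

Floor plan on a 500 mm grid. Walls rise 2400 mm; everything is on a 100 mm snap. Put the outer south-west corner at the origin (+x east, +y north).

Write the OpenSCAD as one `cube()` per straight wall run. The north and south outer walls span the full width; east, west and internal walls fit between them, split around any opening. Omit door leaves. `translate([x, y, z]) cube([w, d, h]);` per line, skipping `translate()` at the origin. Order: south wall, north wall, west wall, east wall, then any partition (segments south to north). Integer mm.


cube([4500, 100, 2400]);
translate([0, 3900, 0]) cube([4500, 100, 2400]);
translate([0, 100, 0]) cube([100, 3800, 2400]);
translate([4400, 100, 0]) cube([100, 3800, 2400]);
translate([3000, 100, 0]) cube([100, 1500, 2400]);
translate([3000, 2600, 0]) cube([100, 1300, 2400]);


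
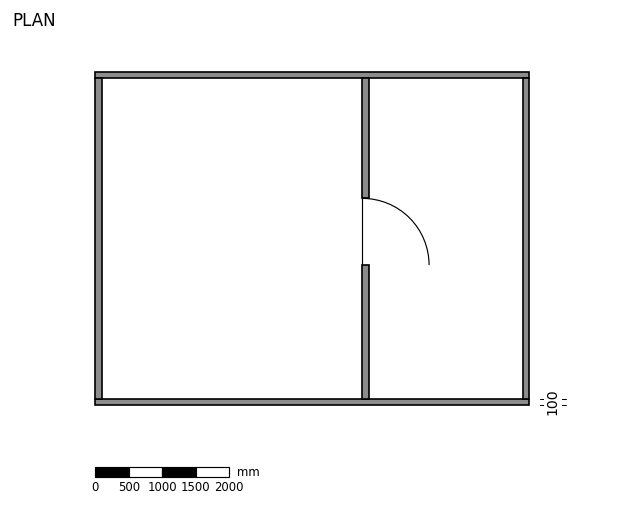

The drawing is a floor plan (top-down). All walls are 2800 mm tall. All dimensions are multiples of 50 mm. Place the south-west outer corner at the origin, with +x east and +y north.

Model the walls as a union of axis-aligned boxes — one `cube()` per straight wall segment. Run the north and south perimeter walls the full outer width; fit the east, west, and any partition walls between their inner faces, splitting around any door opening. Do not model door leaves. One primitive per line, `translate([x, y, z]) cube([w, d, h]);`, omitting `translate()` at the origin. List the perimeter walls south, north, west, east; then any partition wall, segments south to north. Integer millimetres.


cube([6500, 100, 2800]);
translate([0, 4900, 0]) cube([6500, 100, 2800]);
translate([0, 100, 0]) cube([100, 4800, 2800]);
translate([6400, 100, 0]) cube([100, 4800, 2800]);
translate([4000, 100, 0]) cube([100, 2000, 2800]);
translate([4000, 3100, 0]) cube([100, 1800, 2800]);


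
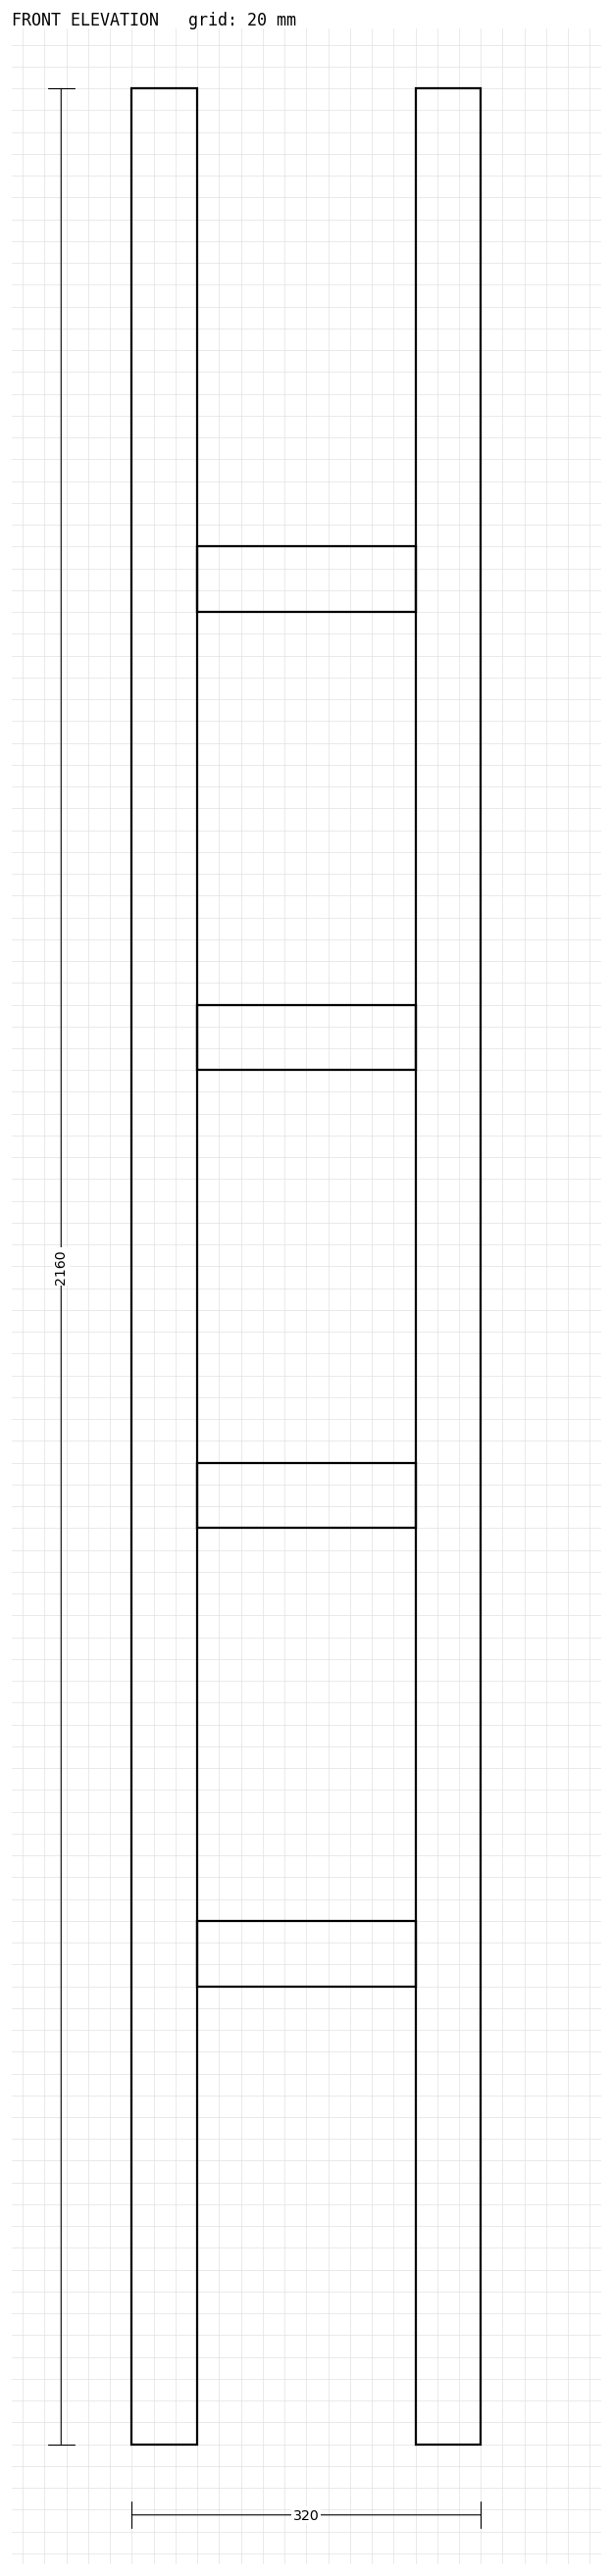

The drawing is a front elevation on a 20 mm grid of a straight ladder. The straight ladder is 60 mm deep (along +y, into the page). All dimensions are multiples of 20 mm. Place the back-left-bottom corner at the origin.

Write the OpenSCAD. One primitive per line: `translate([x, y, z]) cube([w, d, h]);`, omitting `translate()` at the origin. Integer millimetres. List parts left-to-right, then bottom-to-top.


cube([60, 60, 2160]);
translate([60, 0, 420]) cube([200, 60, 60]);
translate([60, 0, 840]) cube([200, 60, 60]);
translate([60, 0, 1260]) cube([200, 60, 60]);
translate([60, 0, 1680]) cube([200, 60, 60]);
translate([260, 0, 0]) cube([60, 60, 2160]);
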